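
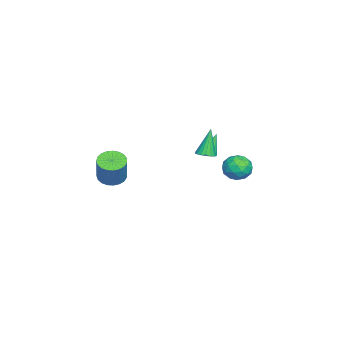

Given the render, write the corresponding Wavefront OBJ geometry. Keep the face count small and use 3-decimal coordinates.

v -1.103 2.429 2.392
v -0.609 2.833 2.516
v -1.737 2.631 4.268
v -0.818 3.012 2.426
v -1.083 3.076 2.329
v -1.352 3.011 2.245
v -1.572 2.831 2.19
v -1.699 2.572 2.175
v -1.708 2.284 2.203
v -1.597 2.025 2.269
v -1.388 1.846 2.359
v -1.123 1.782 2.455
v -0.854 1.847 2.539
v -0.634 2.027 2.594
v -0.507 2.287 2.609
v -0.498 2.574 2.581
v -4.548 4.478 0.12
v -3.738 4.638 0.718
v -3.802 3.162 -0.538
v -2.992 3.322 0.06
v -3.874 3.013 0.468
v -4.335 3.827 0.875
v -3.205 3.973 -0.695
v -3.666 4.787 -0.288
v -2.908 4.326 0.215
v -3.321 3.733 0.934
v -4.219 4.067 -0.754
v -4.632 3.474 -0.035
v -4.209 4.674 0.477
v -3.331 3.126 -0.297
v -3.85 2.945 -0.057
v -3.374 3.039 0.295
v -4.56 4.197 0.569
v -4.083 4.291 0.921
v -4.163 3.335 0.774
v -3.457 3.509 -0.741
v -2.98 3.603 -0.389
v -4.166 4.761 -0.115
v -3.69 4.855 0.237
v -3.377 4.465 -0.594
v -3.244 4.585 0.533
v -2.806 3.811 0.146
v -2.931 4.194 -0.298
v -3.202 4.672 -0.059
v -3.487 4.236 0.955
v -3.049 3.462 0.568
v -3.567 3.28 0.808
v -3.838 3.758 1.047
v -2.999 4.052 0.659
v -4.491 4.338 -0.388
v -4.053 3.564 -0.775
v -3.702 4.042 -0.867
v -3.973 4.52 -0.628
v -4.734 3.989 0.034
v -4.296 3.215 -0.353
v -4.338 3.128 0.239
v -4.609 3.606 0.478
v -4.541 3.748 -0.479
v 3.562 -2.152 2.465
v 4.35 -2.227 2.081
v 5.186 -2.004 3.75
v 4.398 -1.928 4.135
v 4.291 -1.866 2.063
v 5.126 -1.643 3.732
v 4.105 -1.555 2.114
v 4.941 -1.332 3.783
v 3.826 -1.347 2.226
v 4.661 -1.124 3.895
v 3.501 -1.278 2.379
v 4.336 -1.055 4.049
v 3.186 -1.36 2.548
v 4.022 -1.137 4.217
v 2.937 -1.579 2.702
v 3.773 -1.356 4.371
v 2.796 -1.897 2.815
v 3.631 -1.674 4.484
v 2.787 -2.259 2.868
v 3.623 -2.036 4.537
v 2.912 -2.603 2.851
v 3.748 -2.379 4.52
v 3.15 -2.868 2.767
v 3.985 -2.645 4.437
v 3.459 -3.009 2.632
v 4.294 -2.786 4.301
v 3.786 -3.003 2.467
v 4.621 -2.78 4.137
v 4.074 -2.849 2.302
v 4.909 -2.626 3.972
v 4.274 -2.574 2.166
v 5.109 -2.351 3.835
v -2.718 2.297 1.677
v -2.339 2.007 1.95
v -3.422 2.663 3.043
v -2.24 2.231 1.941
v -2.236 2.468 1.879
v -2.328 2.671 1.778
v -2.496 2.8 1.656
v -2.709 2.829 1.539
v -2.924 2.753 1.449
v -3.097 2.586 1.404
v -3.196 2.362 1.413
v -3.2 2.126 1.475
v -3.108 1.923 1.576
v -2.94 1.794 1.698
v -2.727 1.764 1.815
v -2.512 1.841 1.905
f 2 1 4
f 2 4 3
f 4 1 5
f 4 5 3
f 5 1 6
f 5 6 3
f 6 1 7
f 6 7 3
f 7 1 8
f 7 8 3
f 8 1 9
f 8 9 3
f 9 1 10
f 9 10 3
f 10 1 11
f 10 11 3
f 11 1 12
f 11 12 3
f 12 1 13
f 12 13 3
f 13 1 14
f 13 14 3
f 14 1 15
f 14 15 3
f 15 1 16
f 15 16 3
f 16 1 2
f 16 2 3
f 17 54 33
f 54 28 57
f 33 57 22
f 54 57 33
f 17 33 29
f 33 22 34
f 29 34 18
f 33 34 29
f 17 29 38
f 29 18 39
f 38 39 24
f 29 39 38
f 17 38 50
f 38 24 53
f 50 53 27
f 38 53 50
f 17 50 54
f 50 27 58
f 54 58 28
f 50 58 54
f 18 34 45
f 34 22 48
f 45 48 26
f 34 48 45
f 22 57 35
f 57 28 56
f 35 56 21
f 57 56 35
f 28 58 55
f 58 27 51
f 55 51 19
f 58 51 55
f 27 53 52
f 53 24 40
f 52 40 23
f 53 40 52
f 24 39 44
f 39 18 41
f 44 41 25
f 39 41 44
f 20 46 32
f 46 26 47
f 32 47 21
f 46 47 32
f 20 32 30
f 32 21 31
f 30 31 19
f 32 31 30
f 20 30 37
f 30 19 36
f 37 36 23
f 30 36 37
f 20 37 42
f 37 23 43
f 42 43 25
f 37 43 42
f 20 42 46
f 42 25 49
f 46 49 26
f 42 49 46
f 21 47 35
f 47 26 48
f 35 48 22
f 47 48 35
f 19 31 55
f 31 21 56
f 55 56 28
f 31 56 55
f 23 36 52
f 36 19 51
f 52 51 27
f 36 51 52
f 25 43 44
f 43 23 40
f 44 40 24
f 43 40 44
f 26 49 45
f 49 25 41
f 45 41 18
f 49 41 45
f 60 59 63
f 60 63 61
f 61 63 64
f 61 64 62
f 63 59 65
f 63 65 64
f 64 65 66
f 64 66 62
f 65 59 67
f 65 67 66
f 66 67 68
f 66 68 62
f 67 59 69
f 67 69 68
f 68 69 70
f 68 70 62
f 69 59 71
f 69 71 70
f 70 71 72
f 70 72 62
f 71 59 73
f 71 73 72
f 72 73 74
f 72 74 62
f 73 59 75
f 73 75 74
f 74 75 76
f 74 76 62
f 75 59 77
f 75 77 76
f 76 77 78
f 76 78 62
f 77 59 79
f 77 79 78
f 78 79 80
f 78 80 62
f 79 59 81
f 79 81 80
f 80 81 82
f 80 82 62
f 81 59 83
f 81 83 82
f 82 83 84
f 82 84 62
f 83 59 85
f 83 85 84
f 84 85 86
f 84 86 62
f 85 59 87
f 85 87 86
f 86 87 88
f 86 88 62
f 87 59 89
f 87 89 88
f 88 89 90
f 88 90 62
f 89 59 60
f 89 60 90
f 90 60 61
f 90 61 62
f 92 91 94
f 92 94 93
f 94 91 95
f 94 95 93
f 95 91 96
f 95 96 93
f 96 91 97
f 96 97 93
f 97 91 98
f 97 98 93
f 98 91 99
f 98 99 93
f 99 91 100
f 99 100 93
f 100 91 101
f 100 101 93
f 101 91 102
f 101 102 93
f 102 91 103
f 102 103 93
f 103 91 104
f 103 104 93
f 104 91 105
f 104 105 93
f 105 91 106
f 105 106 93
f 106 91 92
f 106 92 93



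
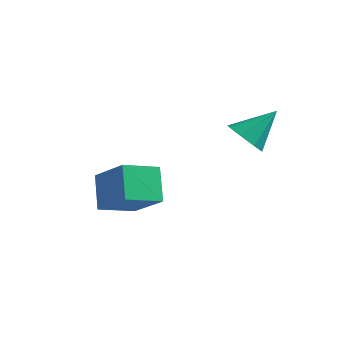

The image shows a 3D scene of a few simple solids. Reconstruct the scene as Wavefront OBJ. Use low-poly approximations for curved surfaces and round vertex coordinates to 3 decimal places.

v -2.327 -3.482 -1.357
v -1.38 -3.849 -0.498
v -1.699 -2.708 -1.718
v -0.753 -3.075 -0.859
v -1.927 -4.145 -2.081
v -0.981 -4.512 -1.222
v -1.3 -3.371 -2.442
v -0.353 -3.738 -1.583
v 1.201 -2.425 0.315
v 1.615 -2.825 0.387
v 1.739 -1.735 1.045
v 1.706 -2.544 0.055
v 1.501 -2.194 -0.125
v 1.12 -1.979 -0.047
v 0.787 -2.026 0.243
v 0.696 -2.306 0.575
v 0.901 -2.657 0.754
v 1.282 -2.871 0.677
f 2 4 1
f 5 2 1
f 1 4 3
f 3 5 1
f 2 8 4
f 6 2 5
f 6 8 2
f 4 8 3
f 7 5 3
f 3 8 7
f 7 6 5
f 8 6 7
f 10 9 12
f 10 12 11
f 12 9 13
f 12 13 11
f 13 9 14
f 13 14 11
f 14 9 15
f 14 15 11
f 15 9 16
f 15 16 11
f 16 9 17
f 16 17 11
f 17 9 18
f 17 18 11
f 18 9 10
f 18 10 11



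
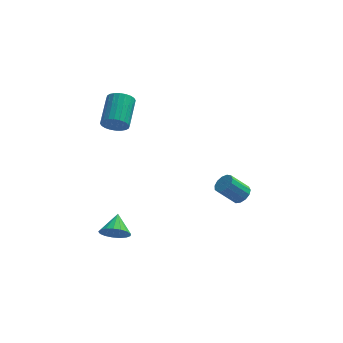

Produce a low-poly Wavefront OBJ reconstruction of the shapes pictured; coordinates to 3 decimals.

v -2.313 -3.304 -3.475
v -1.71 -3.039 -4.027
v -2.187 -2.196 -2.805
v -2.061 -2.9 -4.191
v -2.47 -2.853 -4.19
v -2.843 -2.91 -4.026
v -3.095 -3.057 -3.735
v -3.167 -3.26 -3.384
v -3.044 -3.474 -3.055
v -2.754 -3.648 -2.821
v -2.362 -3.744 -2.737
v -1.959 -3.738 -2.822
v -1.638 -3.633 -3.057
v -1.471 -3.453 -3.387
v -1.497 -3.238 -3.737
v 4.353 1.287 -3.918
v 4.774 0.893 -3.596
v 3.787 0.719 -2.52
v 3.367 1.113 -2.842
v 4.842 1.239 -3.477
v 3.856 1.064 -2.402
v 4.756 1.6 -3.498
v 3.769 1.425 -2.422
v 4.541 1.862 -3.652
v 3.555 1.687 -2.577
v 4.267 1.941 -3.891
v 3.281 1.767 -2.815
v 4.02 1.813 -4.138
v 3.034 1.638 -3.062
v 3.879 1.518 -4.315
v 2.893 1.343 -3.239
v 3.889 1.15 -4.366
v 2.902 0.975 -3.29
v 4.046 0.825 -4.275
v 3.059 0.651 -3.199
v 4.3 0.647 -4.07
v 3.314 0.473 -2.994
v 4.572 0.673 -3.817
v 3.585 0.498 -2.741
v -2.37 -0.28 2.883
v -2.095 -0.641 3.518
v -1.835 1.059 4.371
v -2.11 1.42 3.737
v -1.84 -0.599 3.357
v -1.579 1.101 4.211
v -1.665 -0.509 3.125
v -1.405 1.191 3.978
v -1.598 -0.385 2.856
v -1.337 1.315 3.709
v -1.648 -0.244 2.591
v -1.388 1.456 3.444
v -1.808 -0.108 2.37
v -1.548 1.592 3.224
v -2.054 0.001 2.228
v -1.794 1.701 3.081
v -2.348 0.067 2.185
v -2.088 1.767 3.039
v -2.645 0.081 2.249
v -2.385 1.781 3.102
v -2.901 0.039 2.409
v -2.64 1.739 3.263
v -3.075 -0.051 2.642
v -2.815 1.649 3.495
v -3.143 -0.175 2.911
v -2.882 1.525 3.764
v -3.092 -0.316 3.176
v -2.832 1.384 4.029
v -2.932 -0.452 3.396
v -2.672 1.248 4.25
v -2.686 -0.561 3.539
v -2.426 1.139 4.392
v -2.392 -0.627 3.581
v -2.132 1.073 4.435
f 2 1 4
f 2 4 3
f 4 1 5
f 4 5 3
f 5 1 6
f 5 6 3
f 6 1 7
f 6 7 3
f 7 1 8
f 7 8 3
f 8 1 9
f 8 9 3
f 9 1 10
f 9 10 3
f 10 1 11
f 10 11 3
f 11 1 12
f 11 12 3
f 12 1 13
f 12 13 3
f 13 1 14
f 13 14 3
f 14 1 15
f 14 15 3
f 15 1 2
f 15 2 3
f 17 16 20
f 17 20 18
f 18 20 21
f 18 21 19
f 20 16 22
f 20 22 21
f 21 22 23
f 21 23 19
f 22 16 24
f 22 24 23
f 23 24 25
f 23 25 19
f 24 16 26
f 24 26 25
f 25 26 27
f 25 27 19
f 26 16 28
f 26 28 27
f 27 28 29
f 27 29 19
f 28 16 30
f 28 30 29
f 29 30 31
f 29 31 19
f 30 16 32
f 30 32 31
f 31 32 33
f 31 33 19
f 32 16 34
f 32 34 33
f 33 34 35
f 33 35 19
f 34 16 36
f 34 36 35
f 35 36 37
f 35 37 19
f 36 16 38
f 36 38 37
f 37 38 39
f 37 39 19
f 38 16 17
f 38 17 39
f 39 17 18
f 39 18 19
f 41 40 44
f 41 44 42
f 42 44 45
f 42 45 43
f 44 40 46
f 44 46 45
f 45 46 47
f 45 47 43
f 46 40 48
f 46 48 47
f 47 48 49
f 47 49 43
f 48 40 50
f 48 50 49
f 49 50 51
f 49 51 43
f 50 40 52
f 50 52 51
f 51 52 53
f 51 53 43
f 52 40 54
f 52 54 53
f 53 54 55
f 53 55 43
f 54 40 56
f 54 56 55
f 55 56 57
f 55 57 43
f 56 40 58
f 56 58 57
f 57 58 59
f 57 59 43
f 58 40 60
f 58 60 59
f 59 60 61
f 59 61 43
f 60 40 62
f 60 62 61
f 61 62 63
f 61 63 43
f 62 40 64
f 62 64 63
f 63 64 65
f 63 65 43
f 64 40 66
f 64 66 65
f 65 66 67
f 65 67 43
f 66 40 68
f 66 68 67
f 67 68 69
f 67 69 43
f 68 40 70
f 68 70 69
f 69 70 71
f 69 71 43
f 70 40 72
f 70 72 71
f 71 72 73
f 71 73 43
f 72 40 41
f 72 41 73
f 73 41 42
f 73 42 43



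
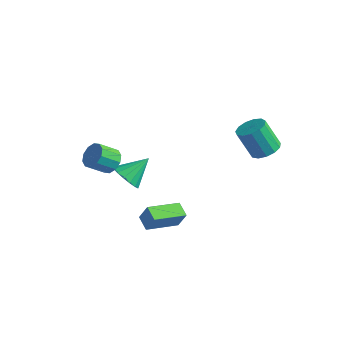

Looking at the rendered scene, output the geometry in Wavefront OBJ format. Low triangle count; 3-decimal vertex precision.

v 2.367 3.354 -0.923
v 2.963 2.656 -0.774
v 2.129 2.308 0.932
v 1.533 3.006 0.783
v 3.187 3.086 -0.576
v 2.353 2.738 1.129
v 3.151 3.602 -0.489
v 2.317 3.254 1.217
v 2.866 4.039 -0.539
v 2.032 3.69 1.166
v 2.422 4.258 -0.711
v 1.588 3.91 0.994
v 1.961 4.19 -0.95
v 1.127 3.842 0.755
v 1.629 3.857 -1.181
v 0.795 3.509 0.524
v 1.531 3.364 -1.33
v 0.697 3.016 0.376
v 1.698 2.868 -1.349
v 0.864 2.52 0.356
v 2.078 2.526 -1.233
v 1.244 2.178 0.472
v 2.55 2.447 -1.018
v 1.716 2.099 0.687
v -2.966 -3.47 -0.458
v -2.225 -3.567 -0.097
v -2.752 -4.488 0.738
v -3.494 -4.39 0.378
v -2.476 -3.197 0.153
v -3.003 -4.117 0.989
v -2.914 -2.93 0.171
v -3.441 -3.851 1.006
v -3.372 -2.87 -0.052
v -3.899 -3.79 0.783
v -3.675 -3.039 -0.429
v -4.202 -3.959 0.406
v -3.708 -3.372 -0.818
v -4.235 -4.293 0.017
v -3.457 -3.743 -1.069
v -3.984 -4.663 -0.233
v -3.019 -4.009 -1.086
v -3.546 -4.93 -0.251
v -2.561 -4.07 -0.863
v -3.088 -4.99 -0.028
v -2.258 -3.901 -0.486
v -2.785 -4.821 0.349
v -4.149 -1.014 -4.077
v -3.166 -1.347 -4.139
v -3.611 0.374 -2.963
v -3.207 -1.026 -4.517
v -3.464 -0.703 -4.795
v -3.879 -0.452 -4.909
v -4.355 -0.329 -4.832
v -4.784 -0.363 -4.582
v -5.068 -0.546 -4.216
v -5.141 -0.837 -3.819
v -4.987 -1.168 -3.481
v -4.642 -1.464 -3.279
v -4.183 -1.657 -3.26
v -3.717 -1.703 -3.429
v -3.35 -1.591 -3.746
v -0.242 -4.325 -3.165
v 0.25 -4.217 -2.109
v 0.43 -2.455 -3.669
v 0.922 -2.347 -2.613
v 0.578 -4.713 -3.507
v 1.07 -4.605 -2.451
v 1.25 -2.843 -4.011
v 1.742 -2.735 -2.955
f 2 1 5
f 2 5 3
f 3 5 6
f 3 6 4
f 5 1 7
f 5 7 6
f 6 7 8
f 6 8 4
f 7 1 9
f 7 9 8
f 8 9 10
f 8 10 4
f 9 1 11
f 9 11 10
f 10 11 12
f 10 12 4
f 11 1 13
f 11 13 12
f 12 13 14
f 12 14 4
f 13 1 15
f 13 15 14
f 14 15 16
f 14 16 4
f 15 1 17
f 15 17 16
f 16 17 18
f 16 18 4
f 17 1 19
f 17 19 18
f 18 19 20
f 18 20 4
f 19 1 21
f 19 21 20
f 20 21 22
f 20 22 4
f 21 1 23
f 21 23 22
f 22 23 24
f 22 24 4
f 23 1 2
f 23 2 24
f 24 2 3
f 24 3 4
f 26 25 29
f 26 29 27
f 27 29 30
f 27 30 28
f 29 25 31
f 29 31 30
f 30 31 32
f 30 32 28
f 31 25 33
f 31 33 32
f 32 33 34
f 32 34 28
f 33 25 35
f 33 35 34
f 34 35 36
f 34 36 28
f 35 25 37
f 35 37 36
f 36 37 38
f 36 38 28
f 37 25 39
f 37 39 38
f 38 39 40
f 38 40 28
f 39 25 41
f 39 41 40
f 40 41 42
f 40 42 28
f 41 25 43
f 41 43 42
f 42 43 44
f 42 44 28
f 43 25 45
f 43 45 44
f 44 45 46
f 44 46 28
f 45 25 26
f 45 26 46
f 46 26 27
f 46 27 28
f 48 47 50
f 48 50 49
f 50 47 51
f 50 51 49
f 51 47 52
f 51 52 49
f 52 47 53
f 52 53 49
f 53 47 54
f 53 54 49
f 54 47 55
f 54 55 49
f 55 47 56
f 55 56 49
f 56 47 57
f 56 57 49
f 57 47 58
f 57 58 49
f 58 47 59
f 58 59 49
f 59 47 60
f 59 60 49
f 60 47 61
f 60 61 49
f 61 47 48
f 61 48 49
f 63 65 62
f 66 63 62
f 62 65 64
f 64 66 62
f 63 69 65
f 67 63 66
f 67 69 63
f 65 69 64
f 68 66 64
f 64 69 68
f 68 67 66
f 69 67 68



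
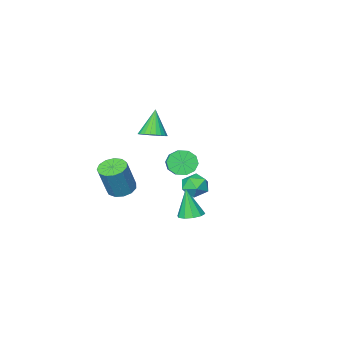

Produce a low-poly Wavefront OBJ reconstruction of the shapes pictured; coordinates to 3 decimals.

v 0.774 -1.977 2.954
v 1.282 -1.462 3.361
v 0.166 -2.603 4.506
v 1.017 -1.279 3.331
v 0.715 -1.202 3.244
v 0.421 -1.243 3.112
v 0.182 -1.395 2.957
v 0.032 -1.637 2.801
v -0.004 -1.93 2.669
v 0.078 -2.23 2.58
v 0.265 -2.492 2.547
v 0.531 -2.676 2.577
v 0.833 -2.753 2.665
v 1.126 -2.712 2.796
v 1.366 -2.559 2.951
v 1.515 -2.318 3.107
v 1.552 -2.024 3.24
v 1.47 -1.724 3.329
v 1.811 -3.577 -1.637
v 2.498 -4.072 -1.838
v 3.215 -3.878 0.136
v 2.529 -3.383 0.337
v 2.629 -3.609 -1.932
v 3.347 -3.415 0.043
v 2.501 -3.136 -1.931
v 3.219 -2.942 0.043
v 2.154 -2.803 -1.838
v 2.872 -2.609 0.137
v 1.698 -2.715 -1.681
v 2.416 -2.522 0.294
v 1.278 -2.901 -1.51
v 1.996 -2.708 0.465
v 1.027 -3.302 -1.379
v 1.745 -3.108 0.595
v 1.025 -3.79 -1.331
v 1.743 -3.596 0.644
v 1.273 -4.21 -1.38
v 1.991 -4.016 0.595
v 1.691 -4.429 -1.51
v 2.409 -4.235 0.464
v 2.148 -4.378 -1.681
v 2.866 -4.184 0.294
v -1.148 -0.774 -2.03
v -0.651 -1.203 -1.408
v -2.369 -1.177 -1.332
v -1.872 -1.606 -0.71
v -1.86 -0.703 -0.754
v -1.106 -0.454 -1.185
v -1.914 -1.926 -1.555
v -1.16 -1.677 -1.986
v -1.125 -1.915 -1.115
v -1.091 -1.159 -0.62
v -1.929 -1.221 -2.12
v -1.895 -0.465 -1.625
v 2.101 2.736 3.267
v 2.807 2.536 2.901
v 3.626 3.885 3.746
v 2.919 4.084 4.113
v 2.565 2.869 2.605
v 3.384 4.218 3.45
v 2.146 3.15 2.562
v 2.965 4.499 3.407
v 1.709 3.273 2.788
v 2.528 4.622 3.633
v 1.422 3.191 3.197
v 2.241 4.54 4.042
v 1.394 2.935 3.634
v 2.213 4.284 4.479
v 1.636 2.602 3.93
v 2.455 3.951 4.775
v 2.055 2.321 3.973
v 2.874 3.67 4.818
v 2.492 2.198 3.747
v 3.311 3.547 4.592
v 2.779 2.28 3.338
v 3.598 3.629 4.183
v 0.404 1.237 -1.949
v 1.082 1.589 -1.853
v 0.416 0.723 -0.151
v 0.739 1.905 -1.76
v 0.267 1.966 -1.739
v -0.152 1.748 -1.799
v -0.359 1.336 -1.915
v -0.274 0.886 -2.045
v 0.069 0.57 -2.138
v 0.541 0.509 -2.158
v 0.96 0.726 -2.099
v 1.167 1.139 -1.982
f 2 1 4
f 2 4 3
f 4 1 5
f 4 5 3
f 5 1 6
f 5 6 3
f 6 1 7
f 6 7 3
f 7 1 8
f 7 8 3
f 8 1 9
f 8 9 3
f 9 1 10
f 9 10 3
f 10 1 11
f 10 11 3
f 11 1 12
f 11 12 3
f 12 1 13
f 12 13 3
f 13 1 14
f 13 14 3
f 14 1 15
f 14 15 3
f 15 1 16
f 15 16 3
f 16 1 17
f 16 17 3
f 17 1 18
f 17 18 3
f 18 1 2
f 18 2 3
f 20 19 23
f 20 23 21
f 21 23 24
f 21 24 22
f 23 19 25
f 23 25 24
f 24 25 26
f 24 26 22
f 25 19 27
f 25 27 26
f 26 27 28
f 26 28 22
f 27 19 29
f 27 29 28
f 28 29 30
f 28 30 22
f 29 19 31
f 29 31 30
f 30 31 32
f 30 32 22
f 31 19 33
f 31 33 32
f 32 33 34
f 32 34 22
f 33 19 35
f 33 35 34
f 34 35 36
f 34 36 22
f 35 19 37
f 35 37 36
f 36 37 38
f 36 38 22
f 37 19 39
f 37 39 38
f 38 39 40
f 38 40 22
f 39 19 41
f 39 41 40
f 40 41 42
f 40 42 22
f 41 19 20
f 41 20 42
f 42 20 21
f 42 21 22
f 43 54 48
f 43 48 44
f 43 44 50
f 43 50 53
f 43 53 54
f 44 48 52
f 48 54 47
f 54 53 45
f 53 50 49
f 50 44 51
f 46 52 47
f 46 47 45
f 46 45 49
f 46 49 51
f 46 51 52
f 47 52 48
f 45 47 54
f 49 45 53
f 51 49 50
f 52 51 44
f 56 55 59
f 56 59 57
f 57 59 60
f 57 60 58
f 59 55 61
f 59 61 60
f 60 61 62
f 60 62 58
f 61 55 63
f 61 63 62
f 62 63 64
f 62 64 58
f 63 55 65
f 63 65 64
f 64 65 66
f 64 66 58
f 65 55 67
f 65 67 66
f 66 67 68
f 66 68 58
f 67 55 69
f 67 69 68
f 68 69 70
f 68 70 58
f 69 55 71
f 69 71 70
f 70 71 72
f 70 72 58
f 71 55 73
f 71 73 72
f 72 73 74
f 72 74 58
f 73 55 75
f 73 75 74
f 74 75 76
f 74 76 58
f 75 55 56
f 75 56 76
f 76 56 57
f 76 57 58
f 78 77 80
f 78 80 79
f 80 77 81
f 80 81 79
f 81 77 82
f 81 82 79
f 82 77 83
f 82 83 79
f 83 77 84
f 83 84 79
f 84 77 85
f 84 85 79
f 85 77 86
f 85 86 79
f 86 77 87
f 86 87 79
f 87 77 88
f 87 88 79
f 88 77 78
f 88 78 79



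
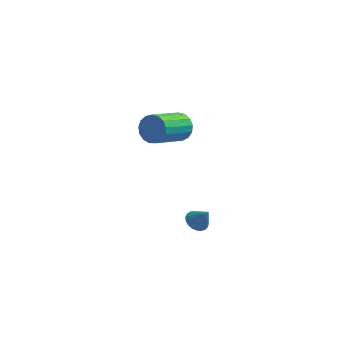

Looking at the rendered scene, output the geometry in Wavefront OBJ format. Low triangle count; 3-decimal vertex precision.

v 3.477 1.04 -3.872
v 3.965 0.755 -4.232
v 4.103 0.82 -2.848
v 4.046 1.022 -4.224
v 4.029 1.291 -4.156
v 3.917 1.517 -4.038
v 3.728 1.661 -3.892
v 3.496 1.697 -3.742
v 3.261 1.62 -3.615
v 3.063 1.442 -3.532
v 2.936 1.195 -3.508
v 2.903 0.921 -3.547
v 2.97 0.668 -3.642
v 3.124 0.479 -3.776
v 3.339 0.387 -3.928
v 3.578 0.408 -4.069
v 3.799 0.538 -4.177
v 2.294 2.189 2.43
v 2.849 2.237 3.086
v 1.861 0.559 4.045
v 1.306 0.511 3.39
v 2.54 2.484 3.2
v 1.553 0.806 4.159
v 2.175 2.663 3.138
v 1.188 0.986 4.097
v 1.837 2.734 2.914
v 0.85 1.056 3.873
v 1.603 2.68 2.579
v 0.616 1.002 3.538
v 1.528 2.513 2.21
v 0.541 0.836 3.169
v 1.628 2.272 1.892
v 0.641 0.595 2.851
v 1.881 2.012 1.697
v 0.894 0.335 2.656
v 2.228 1.793 1.67
v 1.241 0.115 2.629
v 2.59 1.664 1.817
v 1.603 -0.014 2.776
v 2.884 1.655 2.105
v 1.897 -0.022 3.064
v 3.043 1.769 2.467
v 2.056 0.091 3.426
v 3.03 1.979 2.821
v 2.043 0.301 3.78
f 2 1 4
f 2 4 3
f 4 1 5
f 4 5 3
f 5 1 6
f 5 6 3
f 6 1 7
f 6 7 3
f 7 1 8
f 7 8 3
f 8 1 9
f 8 9 3
f 9 1 10
f 9 10 3
f 10 1 11
f 10 11 3
f 11 1 12
f 11 12 3
f 12 1 13
f 12 13 3
f 13 1 14
f 13 14 3
f 14 1 15
f 14 15 3
f 15 1 16
f 15 16 3
f 16 1 17
f 16 17 3
f 17 1 2
f 17 2 3
f 19 18 22
f 19 22 20
f 20 22 23
f 20 23 21
f 22 18 24
f 22 24 23
f 23 24 25
f 23 25 21
f 24 18 26
f 24 26 25
f 25 26 27
f 25 27 21
f 26 18 28
f 26 28 27
f 27 28 29
f 27 29 21
f 28 18 30
f 28 30 29
f 29 30 31
f 29 31 21
f 30 18 32
f 30 32 31
f 31 32 33
f 31 33 21
f 32 18 34
f 32 34 33
f 33 34 35
f 33 35 21
f 34 18 36
f 34 36 35
f 35 36 37
f 35 37 21
f 36 18 38
f 36 38 37
f 37 38 39
f 37 39 21
f 38 18 40
f 38 40 39
f 39 40 41
f 39 41 21
f 40 18 42
f 40 42 41
f 41 42 43
f 41 43 21
f 42 18 44
f 42 44 43
f 43 44 45
f 43 45 21
f 44 18 19
f 44 19 45
f 45 19 20
f 45 20 21



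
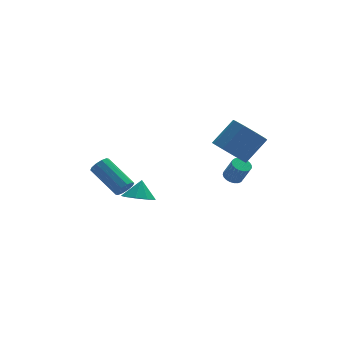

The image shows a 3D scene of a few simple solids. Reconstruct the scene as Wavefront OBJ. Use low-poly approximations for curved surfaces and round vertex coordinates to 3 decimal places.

v -0.68 3.119 -2.862
v -0.024 2.579 -2.828
v -0.38 3.541 -1.938
v 0.134 3.066 -3.102
v -0.088 3.578 -3.264
v -0.587 3.875 -3.238
v -1.13 3.818 -3.037
v -1.461 3.434 -2.754
v -1.427 2.902 -2.521
v -1.043 2.471 -2.449
v -0.489 2.344 -2.57
v 2.72 0.102 1.262
v 3.402 -0.316 0.696
v 4.542 -0.02 1.851
v 3.86 0.398 2.418
v 3.365 0.34 0.564
v 4.506 0.636 1.719
v 3.026 0.885 0.759
v 4.167 1.181 1.914
v 2.544 1.063 1.189
v 3.685 1.359 2.345
v 2.144 0.792 1.654
v 3.285 1.088 2.809
v 2.014 0.198 1.935
v 3.154 0.494 3.09
v 2.213 -0.441 1.902
v 3.354 -0.145 3.057
v 2.65 -0.826 1.569
v 3.79 -0.53 2.724
v 3.119 -0.777 1.093
v 4.26 -0.481 2.248
v -2.006 1.02 -0.755
v -1.697 0.897 -0.329
v -2.466 2.338 0.641
v -2.774 2.46 0.215
v -1.529 1.114 -0.519
v -2.298 2.555 0.452
v -1.544 1.295 -0.799
v -2.312 2.736 0.172
v -1.734 1.371 -1.062
v -2.503 2.812 -0.092
v -2.028 1.313 -1.208
v -2.797 2.754 -0.238
v -2.314 1.142 -1.181
v -3.083 2.583 -0.211
v -2.482 0.925 -0.992
v -3.251 2.366 -0.021
v -2.468 0.744 -0.712
v -3.236 2.185 0.259
v -2.277 0.668 -0.448
v -3.046 2.109 0.522
v -1.983 0.726 -0.302
v -2.752 2.167 0.668
v 3.447 1.453 -1.246
v 3.818 1.801 -1.211
v 4.105 1.395 -0.219
v 3.733 1.047 -0.254
v 3.654 1.902 -1.122
v 3.941 1.496 -0.13
v 3.454 1.926 -1.055
v 3.741 1.519 -0.062
v 3.253 1.868 -1.02
v 3.54 1.461 -0.028
v 3.086 1.738 -1.025
v 3.373 1.331 -0.033
v 2.98 1.559 -1.068
v 3.267 1.152 -0.076
v 2.956 1.361 -1.142
v 3.243 0.955 -0.15
v 3.016 1.18 -1.234
v 3.303 0.774 -0.241
v 3.151 1.046 -1.327
v 3.438 0.639 -0.335
v 3.337 0.982 -1.407
v 3.624 0.576 -0.415
v 3.541 1 -1.459
v 3.828 0.593 -0.467
v 3.73 1.096 -1.474
v 4.017 0.689 -0.482
v 3.869 1.254 -1.45
v 4.156 0.847 -0.458
v 3.936 1.446 -1.39
v 4.223 1.04 -0.398
v 3.917 1.64 -1.306
v 4.204 1.233 -0.314
f 2 1 4
f 2 4 3
f 4 1 5
f 4 5 3
f 5 1 6
f 5 6 3
f 6 1 7
f 6 7 3
f 7 1 8
f 7 8 3
f 8 1 9
f 8 9 3
f 9 1 10
f 9 10 3
f 10 1 11
f 10 11 3
f 11 1 2
f 11 2 3
f 13 12 16
f 13 16 14
f 14 16 17
f 14 17 15
f 16 12 18
f 16 18 17
f 17 18 19
f 17 19 15
f 18 12 20
f 18 20 19
f 19 20 21
f 19 21 15
f 20 12 22
f 20 22 21
f 21 22 23
f 21 23 15
f 22 12 24
f 22 24 23
f 23 24 25
f 23 25 15
f 24 12 26
f 24 26 25
f 25 26 27
f 25 27 15
f 26 12 28
f 26 28 27
f 27 28 29
f 27 29 15
f 28 12 30
f 28 30 29
f 29 30 31
f 29 31 15
f 30 12 13
f 30 13 31
f 31 13 14
f 31 14 15
f 33 32 36
f 33 36 34
f 34 36 37
f 34 37 35
f 36 32 38
f 36 38 37
f 37 38 39
f 37 39 35
f 38 32 40
f 38 40 39
f 39 40 41
f 39 41 35
f 40 32 42
f 40 42 41
f 41 42 43
f 41 43 35
f 42 32 44
f 42 44 43
f 43 44 45
f 43 45 35
f 44 32 46
f 44 46 45
f 45 46 47
f 45 47 35
f 46 32 48
f 46 48 47
f 47 48 49
f 47 49 35
f 48 32 50
f 48 50 49
f 49 50 51
f 49 51 35
f 50 32 52
f 50 52 51
f 51 52 53
f 51 53 35
f 52 32 33
f 52 33 53
f 53 33 34
f 53 34 35
f 55 54 58
f 55 58 56
f 56 58 59
f 56 59 57
f 58 54 60
f 58 60 59
f 59 60 61
f 59 61 57
f 60 54 62
f 60 62 61
f 61 62 63
f 61 63 57
f 62 54 64
f 62 64 63
f 63 64 65
f 63 65 57
f 64 54 66
f 64 66 65
f 65 66 67
f 65 67 57
f 66 54 68
f 66 68 67
f 67 68 69
f 67 69 57
f 68 54 70
f 68 70 69
f 69 70 71
f 69 71 57
f 70 54 72
f 70 72 71
f 71 72 73
f 71 73 57
f 72 54 74
f 72 74 73
f 73 74 75
f 73 75 57
f 74 54 76
f 74 76 75
f 75 76 77
f 75 77 57
f 76 54 78
f 76 78 77
f 77 78 79
f 77 79 57
f 78 54 80
f 78 80 79
f 79 80 81
f 79 81 57
f 80 54 82
f 80 82 81
f 81 82 83
f 81 83 57
f 82 54 84
f 82 84 83
f 83 84 85
f 83 85 57
f 84 54 55
f 84 55 85
f 85 55 56
f 85 56 57



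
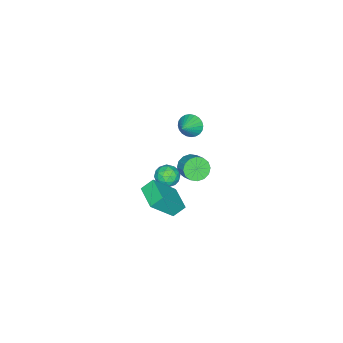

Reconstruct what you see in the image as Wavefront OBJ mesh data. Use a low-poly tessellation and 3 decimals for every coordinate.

v 2.726 2.648 -0.357
v 2.191 3.118 0.272
v 3.67 3.908 -0.496
v 3.134 4.378 0.133
v 3.926 1.922 1.207
v 3.39 2.392 1.836
v 4.869 3.182 1.068
v 4.334 3.652 1.697
v -4.38 -0.102 -0.97
v -3.951 -0.132 -1.668
v -3.2 0.042 -0.25
v -4.005 0.182 -1.642
v -4.116 0.453 -1.513
v -4.268 0.64 -1.302
v -4.436 0.713 -1.04
v -4.597 0.663 -0.768
v -4.724 0.496 -0.526
v -4.798 0.238 -0.352
v -4.81 -0.072 -0.272
v -4.755 -0.386 -0.299
v -4.644 -0.657 -0.427
v -4.492 -0.843 -0.638
v -4.324 -0.917 -0.9
v -4.164 -0.866 -1.173
v -4.037 -0.699 -1.414
v -3.962 -0.441 -1.588
v -1.629 1.666 -1.686
v -0.993 1.133 -1.555
v -0.475 1.901 -0.944
v -1.111 2.434 -1.074
v -0.886 1.35 -1.917
v -0.368 2.118 -1.305
v -0.978 1.651 -2.217
v -0.461 2.419 -1.605
v -1.245 1.956 -2.375
v -0.727 2.724 -1.763
v -1.615 2.183 -2.348
v -1.097 2.951 -1.736
v -1.988 2.272 -2.143
v -1.47 3.04 -1.532
v -2.265 2.199 -1.816
v -1.747 2.967 -1.205
v -2.372 1.982 -1.455
v -1.854 2.75 -0.843
v -2.279 1.681 -1.155
v -1.762 2.449 -0.543
v -2.013 1.376 -0.997
v -1.495 2.144 -0.385
v -1.643 1.149 -1.024
v -1.125 1.917 -0.412
v -1.27 1.06 -1.228
v -0.752 1.828 -0.617
v 1.394 2.645 0.59
v 1.914 2.496 0.003
v 0.826 1.504 0.377
v 1.346 1.355 -0.21
v 1.594 1.369 0.549
v 1.945 2.075 0.681
v 0.795 1.925 -0.301
v 1.146 2.631 -0.169
v 1.544 2.051 -0.548
v 2.038 1.707 -0.023
v 0.702 2.293 0.403
v 1.196 1.949 0.928
v 1.704 2.671 0.315
v 1.036 1.329 0.065
v 1.182 1.337 0.511
v 1.488 1.25 0.166
v 1.722 2.423 0.714
v 2.028 2.336 0.369
v 1.84 1.673 0.69
v 0.712 1.664 0.011
v 1.018 1.577 -0.334
v 1.252 2.75 0.214
v 1.558 2.663 -0.131
v 0.9 2.327 -0.31
v 1.792 2.322 -0.354
v 1.458 1.651 -0.479
v 1.134 1.986 -0.532
v 1.341 2.401 -0.455
v 2.083 2.12 -0.045
v 1.749 1.449 -0.17
v 1.895 1.457 0.276
v 2.101 1.872 0.354
v 1.865 1.858 -0.369
v 0.991 2.551 0.55
v 0.657 1.88 0.425
v 0.639 2.128 0.026
v 0.845 2.543 0.104
v 1.282 2.349 0.859
v 0.948 1.678 0.734
v 1.399 1.599 0.835
v 1.606 2.014 0.912
v 0.875 2.142 0.749
f 2 4 1
f 5 2 1
f 1 4 3
f 3 5 1
f 2 8 4
f 6 2 5
f 6 8 2
f 4 8 3
f 7 5 3
f 3 8 7
f 7 6 5
f 8 6 7
f 10 9 12
f 10 12 11
f 12 9 13
f 12 13 11
f 13 9 14
f 13 14 11
f 14 9 15
f 14 15 11
f 15 9 16
f 15 16 11
f 16 9 17
f 16 17 11
f 17 9 18
f 17 18 11
f 18 9 19
f 18 19 11
f 19 9 20
f 19 20 11
f 20 9 21
f 20 21 11
f 21 9 22
f 21 22 11
f 22 9 23
f 22 23 11
f 23 9 24
f 23 24 11
f 24 9 25
f 24 25 11
f 25 9 26
f 25 26 11
f 26 9 10
f 26 10 11
f 28 27 31
f 28 31 29
f 29 31 32
f 29 32 30
f 31 27 33
f 31 33 32
f 32 33 34
f 32 34 30
f 33 27 35
f 33 35 34
f 34 35 36
f 34 36 30
f 35 27 37
f 35 37 36
f 36 37 38
f 36 38 30
f 37 27 39
f 37 39 38
f 38 39 40
f 38 40 30
f 39 27 41
f 39 41 40
f 40 41 42
f 40 42 30
f 41 27 43
f 41 43 42
f 42 43 44
f 42 44 30
f 43 27 45
f 43 45 44
f 44 45 46
f 44 46 30
f 45 27 47
f 45 47 46
f 46 47 48
f 46 48 30
f 47 27 49
f 47 49 48
f 48 49 50
f 48 50 30
f 49 27 51
f 49 51 50
f 50 51 52
f 50 52 30
f 51 27 28
f 51 28 52
f 52 28 29
f 52 29 30
f 53 90 69
f 90 64 93
f 69 93 58
f 90 93 69
f 53 69 65
f 69 58 70
f 65 70 54
f 69 70 65
f 53 65 74
f 65 54 75
f 74 75 60
f 65 75 74
f 53 74 86
f 74 60 89
f 86 89 63
f 74 89 86
f 53 86 90
f 86 63 94
f 90 94 64
f 86 94 90
f 54 70 81
f 70 58 84
f 81 84 62
f 70 84 81
f 58 93 71
f 93 64 92
f 71 92 57
f 93 92 71
f 64 94 91
f 94 63 87
f 91 87 55
f 94 87 91
f 63 89 88
f 89 60 76
f 88 76 59
f 89 76 88
f 60 75 80
f 75 54 77
f 80 77 61
f 75 77 80
f 56 82 68
f 82 62 83
f 68 83 57
f 82 83 68
f 56 68 66
f 68 57 67
f 66 67 55
f 68 67 66
f 56 66 73
f 66 55 72
f 73 72 59
f 66 72 73
f 56 73 78
f 73 59 79
f 78 79 61
f 73 79 78
f 56 78 82
f 78 61 85
f 82 85 62
f 78 85 82
f 57 83 71
f 83 62 84
f 71 84 58
f 83 84 71
f 55 67 91
f 67 57 92
f 91 92 64
f 67 92 91
f 59 72 88
f 72 55 87
f 88 87 63
f 72 87 88
f 61 79 80
f 79 59 76
f 80 76 60
f 79 76 80
f 62 85 81
f 85 61 77
f 81 77 54
f 85 77 81



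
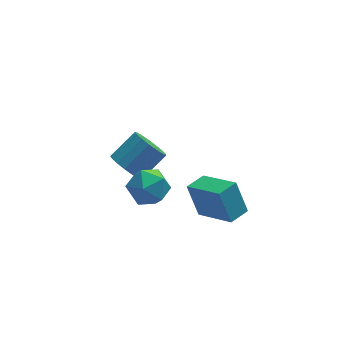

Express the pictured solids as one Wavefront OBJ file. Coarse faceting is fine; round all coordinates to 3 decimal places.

v -0.79 3.393 -2.003
v -0.233 3.516 -2.787
v 1.047 4.131 -1.782
v 0.49 4.007 -0.997
v -0.459 3.92 -2.747
v 0.821 4.534 -1.741
v -0.76 4.203 -2.536
v 0.52 4.817 -1.53
v -1.069 4.3 -2.203
v 0.211 4.915 -1.197
v -1.313 4.189 -1.824
v -0.033 4.804 -0.818
v -1.438 3.896 -1.486
v -0.158 4.511 -0.48
v -1.414 3.488 -1.266
v -0.134 4.103 -0.261
v -1.247 3.058 -1.216
v 0.033 3.672 -0.21
v -0.976 2.704 -1.345
v 0.304 3.319 -0.34
v -0.662 2.508 -1.625
v 0.618 3.123 -0.62
v -0.377 2.515 -1.992
v 0.903 3.13 -0.986
v -0.187 2.723 -2.361
v 1.093 3.338 -1.356
v -0.135 3.084 -2.648
v 1.145 3.699 -1.643
v -1.267 -1.463 1.198
v -0.292 -1.027 1.297
v -0.988 -2.413 2.623
v -0.013 -1.977 2.722
v -0.888 -1.379 2.889
v -1.06 -0.792 2.008
v -0.22 -2.648 1.912
v -0.392 -2.061 1.031
v 0.355 -1.759 1.739
v -0.058 -0.975 2.342
v -1.222 -2.465 1.578
v -1.635 -1.681 2.181
v 3.015 -1.988 -1.224
v 2.593 -1.362 0.355
v 1.875 -0.385 -2.164
v 1.454 0.241 -0.585
v 3.906 -1.361 -1.235
v 3.485 -0.735 0.344
v 2.767 0.242 -2.175
v 2.345 0.868 -0.596
f 2 1 5
f 2 5 3
f 3 5 6
f 3 6 4
f 5 1 7
f 5 7 6
f 6 7 8
f 6 8 4
f 7 1 9
f 7 9 8
f 8 9 10
f 8 10 4
f 9 1 11
f 9 11 10
f 10 11 12
f 10 12 4
f 11 1 13
f 11 13 12
f 12 13 14
f 12 14 4
f 13 1 15
f 13 15 14
f 14 15 16
f 14 16 4
f 15 1 17
f 15 17 16
f 16 17 18
f 16 18 4
f 17 1 19
f 17 19 18
f 18 19 20
f 18 20 4
f 19 1 21
f 19 21 20
f 20 21 22
f 20 22 4
f 21 1 23
f 21 23 22
f 22 23 24
f 22 24 4
f 23 1 25
f 23 25 24
f 24 25 26
f 24 26 4
f 25 1 27
f 25 27 26
f 26 27 28
f 26 28 4
f 27 1 2
f 27 2 28
f 28 2 3
f 28 3 4
f 29 40 34
f 29 34 30
f 29 30 36
f 29 36 39
f 29 39 40
f 30 34 38
f 34 40 33
f 40 39 31
f 39 36 35
f 36 30 37
f 32 38 33
f 32 33 31
f 32 31 35
f 32 35 37
f 32 37 38
f 33 38 34
f 31 33 40
f 35 31 39
f 37 35 36
f 38 37 30
f 42 44 41
f 45 42 41
f 41 44 43
f 43 45 41
f 42 48 44
f 46 42 45
f 46 48 42
f 44 48 43
f 47 45 43
f 43 48 47
f 47 46 45
f 48 46 47



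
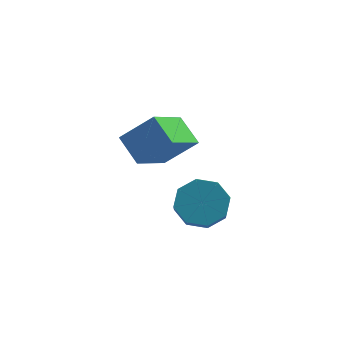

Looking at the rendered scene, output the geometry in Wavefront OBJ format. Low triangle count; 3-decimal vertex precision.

v 2.424 -0.306 -1.618
v 3.26 -0.032 -1.481
v 3.431 -1 -0.586
v 2.596 -1.274 -0.722
v 2.814 0.273 -1.066
v 2.986 -0.695 -0.171
v 2.14 0.239 -0.974
v 2.312 -0.729 -0.079
v 1.633 -0.114 -1.259
v 1.804 -1.082 -0.364
v 1.589 -0.58 -1.754
v 1.76 -1.548 -0.859
v 2.034 -0.885 -2.169
v 2.206 -1.853 -1.274
v 2.708 -0.851 -2.261
v 2.88 -1.819 -1.366
v 3.216 -0.498 -1.976
v 3.387 -1.466 -1.081
v 0.66 2.531 -1.908
v 0.08 0.989 -0.903
v -0.082 3.24 -1.248
v -0.662 1.698 -0.244
v 1.762 2.762 -0.916
v 1.182 1.22 0.088
v 1.02 3.471 -0.257
v 0.44 1.929 0.748
f 2 1 5
f 2 5 3
f 3 5 6
f 3 6 4
f 5 1 7
f 5 7 6
f 6 7 8
f 6 8 4
f 7 1 9
f 7 9 8
f 8 9 10
f 8 10 4
f 9 1 11
f 9 11 10
f 10 11 12
f 10 12 4
f 11 1 13
f 11 13 12
f 12 13 14
f 12 14 4
f 13 1 15
f 13 15 14
f 14 15 16
f 14 16 4
f 15 1 17
f 15 17 16
f 16 17 18
f 16 18 4
f 17 1 2
f 17 2 18
f 18 2 3
f 18 3 4
f 20 22 19
f 23 20 19
f 19 22 21
f 21 23 19
f 20 26 22
f 24 20 23
f 24 26 20
f 22 26 21
f 25 23 21
f 21 26 25
f 25 24 23
f 26 24 25



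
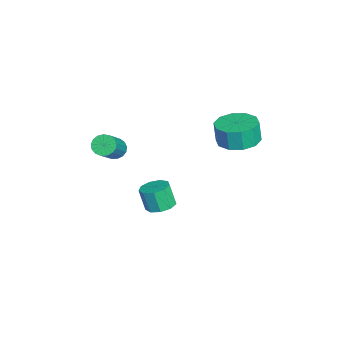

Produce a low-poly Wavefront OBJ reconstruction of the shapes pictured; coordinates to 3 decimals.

v -2.683 -1.63 0.483
v -2.27 -1.48 0.088
v -0.785 -1.9 1.483
v -1.197 -2.05 1.877
v -2.327 -1.238 0.222
v -0.842 -1.658 1.616
v -2.465 -1.086 0.415
v -0.98 -1.505 1.81
v -2.653 -1.058 0.624
v -1.168 -1.478 2.018
v -2.848 -1.161 0.8
v -1.363 -1.581 2.195
v -3.005 -1.372 0.904
v -1.52 -1.792 2.298
v -3.088 -1.642 0.911
v -1.603 -2.062 2.306
v -3.078 -1.909 0.82
v -1.593 -2.329 2.215
v -2.978 -2.112 0.652
v -1.492 -2.532 2.046
v -2.809 -2.205 0.445
v -1.324 -2.625 1.839
v -2.612 -2.166 0.247
v -1.127 -2.586 1.641
v -2.431 -2.004 0.102
v -0.946 -2.424 1.497
v -2.308 -1.757 0.045
v -0.822 -2.177 1.44
v -3.191 0.478 -4.066
v -2.639 0.938 -3.82
v -2.897 0.623 -2.649
v -3.449 0.162 -2.894
v -3.088 1.199 -3.849
v -3.346 0.884 -2.678
v -3.585 1.122 -3.979
v -3.843 0.807 -2.808
v -3.898 0.743 -4.15
v -4.156 0.428 -2.979
v -3.88 0.241 -4.281
v -4.138 -0.074 -3.11
v -3.54 -0.151 -4.312
v -3.798 -0.466 -3.14
v -3.036 -0.249 -4.227
v -3.294 -0.564 -3.056
v -2.605 -0.007 -4.067
v -2.863 -0.322 -2.896
v -2.448 0.462 -3.906
v -2.706 0.147 -2.735
v -1.33 3.986 2.135
v -0.32 4.157 2.245
v -0.42 4.045 3.335
v -1.43 3.874 3.225
v -0.62 4.718 2.275
v -0.719 4.607 3.365
v -1.19 5 2.252
v -1.29 4.888 3.342
v -1.814 4.894 2.184
v -1.914 4.782 3.274
v -2.253 4.441 2.097
v -2.353 4.329 3.187
v -2.34 3.815 2.025
v -2.44 3.703 3.115
v -2.041 3.253 1.995
v -2.14 3.142 3.085
v -1.47 2.972 2.018
v -1.57 2.86 3.108
v -0.846 3.078 2.086
v -0.946 2.966 3.176
v -0.407 3.531 2.173
v -0.507 3.419 3.263
f 2 1 5
f 2 5 3
f 3 5 6
f 3 6 4
f 5 1 7
f 5 7 6
f 6 7 8
f 6 8 4
f 7 1 9
f 7 9 8
f 8 9 10
f 8 10 4
f 9 1 11
f 9 11 10
f 10 11 12
f 10 12 4
f 11 1 13
f 11 13 12
f 12 13 14
f 12 14 4
f 13 1 15
f 13 15 14
f 14 15 16
f 14 16 4
f 15 1 17
f 15 17 16
f 16 17 18
f 16 18 4
f 17 1 19
f 17 19 18
f 18 19 20
f 18 20 4
f 19 1 21
f 19 21 20
f 20 21 22
f 20 22 4
f 21 1 23
f 21 23 22
f 22 23 24
f 22 24 4
f 23 1 25
f 23 25 24
f 24 25 26
f 24 26 4
f 25 1 27
f 25 27 26
f 26 27 28
f 26 28 4
f 27 1 2
f 27 2 28
f 28 2 3
f 28 3 4
f 30 29 33
f 30 33 31
f 31 33 34
f 31 34 32
f 33 29 35
f 33 35 34
f 34 35 36
f 34 36 32
f 35 29 37
f 35 37 36
f 36 37 38
f 36 38 32
f 37 29 39
f 37 39 38
f 38 39 40
f 38 40 32
f 39 29 41
f 39 41 40
f 40 41 42
f 40 42 32
f 41 29 43
f 41 43 42
f 42 43 44
f 42 44 32
f 43 29 45
f 43 45 44
f 44 45 46
f 44 46 32
f 45 29 47
f 45 47 46
f 46 47 48
f 46 48 32
f 47 29 30
f 47 30 48
f 48 30 31
f 48 31 32
f 50 49 53
f 50 53 51
f 51 53 54
f 51 54 52
f 53 49 55
f 53 55 54
f 54 55 56
f 54 56 52
f 55 49 57
f 55 57 56
f 56 57 58
f 56 58 52
f 57 49 59
f 57 59 58
f 58 59 60
f 58 60 52
f 59 49 61
f 59 61 60
f 60 61 62
f 60 62 52
f 61 49 63
f 61 63 62
f 62 63 64
f 62 64 52
f 63 49 65
f 63 65 64
f 64 65 66
f 64 66 52
f 65 49 67
f 65 67 66
f 66 67 68
f 66 68 52
f 67 49 69
f 67 69 68
f 68 69 70
f 68 70 52
f 69 49 50
f 69 50 70
f 70 50 51
f 70 51 52



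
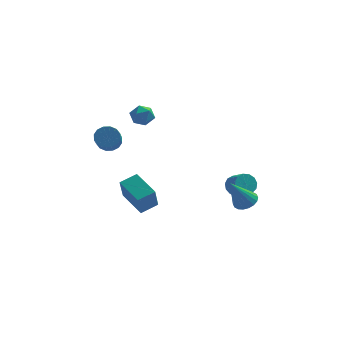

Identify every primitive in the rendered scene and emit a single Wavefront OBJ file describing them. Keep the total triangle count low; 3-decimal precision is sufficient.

v -2.458 1.105 -3.419
v -2.537 0.338 -1.994
v -1.591 1.694 -3.054
v -1.67 0.927 -1.629
v -1.35 -0.147 -4.031
v -1.429 -0.914 -2.606
v -0.483 0.442 -3.666
v -0.562 -0.325 -2.241
v -1.038 2.287 2.774
v -0.755 1.81 2.274
v -2.145 1.85 2.566
v -1.862 1.373 2.066
v -1.712 1.285 2.792
v -1.028 1.555 2.921
v -1.872 2.105 1.919
v -1.188 2.375 2.048
v -1.271 1.698 1.746
v -1.172 1.191 2.285
v -1.728 2.469 2.555
v -1.629 1.962 3.094
v 3.61 2.073 -2.911
v 3.954 1.888 -3.492
v 4.535 1.203 -2.929
v 4.19 1.387 -2.349
v 4.155 2.188 -3.334
v 4.736 1.503 -2.771
v 4.183 2.452 -3.042
v 4.764 1.767 -2.479
v 4.029 2.595 -2.709
v 4.61 1.91 -2.146
v 3.742 2.572 -2.439
v 4.322 1.887 -1.877
v 3.412 2.391 -2.32
v 3.993 1.706 -1.757
v 3.145 2.109 -2.389
v 3.726 1.424 -1.826
v 3.026 1.815 -2.623
v 3.607 1.13 -2.06
v 3.092 1.603 -2.949
v 3.673 0.918 -2.386
v 3.322 1.54 -3.263
v 3.903 0.855 -2.7
v 3.644 1.646 -3.466
v 4.225 0.961 -2.903
v -3.208 1.372 0.656
v -2.658 1.138 0.254
v -2.542 -0.487 1.363
v -3.092 -0.252 1.764
v -2.501 1.336 0.528
v -2.384 -0.289 1.637
v -2.532 1.543 0.836
v -2.416 -0.081 1.945
v -2.745 1.705 1.095
v -2.629 0.081 2.204
v -3.082 1.778 1.237
v -2.966 0.154 2.346
v -3.453 1.742 1.223
v -3.337 0.118 2.332
v -3.758 1.607 1.057
v -3.642 -0.018 2.166
v -3.916 1.409 0.783
v -3.799 -0.216 1.892
v -3.884 1.201 0.475
v -3.768 -0.423 1.584
v -3.671 1.039 0.216
v -3.555 -0.585 1.325
v -3.334 0.966 0.074
v -3.218 -0.658 1.183
v -2.963 1.002 0.088
v -2.847 -0.622 1.197
v 4.317 -1.941 -1.774
v 4.671 -1.436 -1.403
v 3.523 -2.579 -0.146
v 4.397 -1.289 -1.479
v 4.107 -1.271 -1.614
v 3.858 -1.386 -1.78
v 3.7 -1.611 -1.945
v 3.664 -1.901 -2.076
v 3.758 -2.199 -2.147
v 3.962 -2.446 -2.145
v 4.237 -2.593 -2.068
v 4.527 -2.611 -1.934
v 4.776 -2.496 -1.768
v 4.933 -2.271 -1.603
v 4.969 -1.981 -1.472
v 4.875 -1.683 -1.4
f 2 4 1
f 5 2 1
f 1 4 3
f 3 5 1
f 2 8 4
f 6 2 5
f 6 8 2
f 4 8 3
f 7 5 3
f 3 8 7
f 7 6 5
f 8 6 7
f 9 20 14
f 9 14 10
f 9 10 16
f 9 16 19
f 9 19 20
f 10 14 18
f 14 20 13
f 20 19 11
f 19 16 15
f 16 10 17
f 12 18 13
f 12 13 11
f 12 11 15
f 12 15 17
f 12 17 18
f 13 18 14
f 11 13 20
f 15 11 19
f 17 15 16
f 18 17 10
f 22 21 25
f 22 25 23
f 23 25 26
f 23 26 24
f 25 21 27
f 25 27 26
f 26 27 28
f 26 28 24
f 27 21 29
f 27 29 28
f 28 29 30
f 28 30 24
f 29 21 31
f 29 31 30
f 30 31 32
f 30 32 24
f 31 21 33
f 31 33 32
f 32 33 34
f 32 34 24
f 33 21 35
f 33 35 34
f 34 35 36
f 34 36 24
f 35 21 37
f 35 37 36
f 36 37 38
f 36 38 24
f 37 21 39
f 37 39 38
f 38 39 40
f 38 40 24
f 39 21 41
f 39 41 40
f 40 41 42
f 40 42 24
f 41 21 43
f 41 43 42
f 42 43 44
f 42 44 24
f 43 21 22
f 43 22 44
f 44 22 23
f 44 23 24
f 46 45 49
f 46 49 47
f 47 49 50
f 47 50 48
f 49 45 51
f 49 51 50
f 50 51 52
f 50 52 48
f 51 45 53
f 51 53 52
f 52 53 54
f 52 54 48
f 53 45 55
f 53 55 54
f 54 55 56
f 54 56 48
f 55 45 57
f 55 57 56
f 56 57 58
f 56 58 48
f 57 45 59
f 57 59 58
f 58 59 60
f 58 60 48
f 59 45 61
f 59 61 60
f 60 61 62
f 60 62 48
f 61 45 63
f 61 63 62
f 62 63 64
f 62 64 48
f 63 45 65
f 63 65 64
f 64 65 66
f 64 66 48
f 65 45 67
f 65 67 66
f 66 67 68
f 66 68 48
f 67 45 69
f 67 69 68
f 68 69 70
f 68 70 48
f 69 45 46
f 69 46 70
f 70 46 47
f 70 47 48
f 72 71 74
f 72 74 73
f 74 71 75
f 74 75 73
f 75 71 76
f 75 76 73
f 76 71 77
f 76 77 73
f 77 71 78
f 77 78 73
f 78 71 79
f 78 79 73
f 79 71 80
f 79 80 73
f 80 71 81
f 80 81 73
f 81 71 82
f 81 82 73
f 82 71 83
f 82 83 73
f 83 71 84
f 83 84 73
f 84 71 85
f 84 85 73
f 85 71 86
f 85 86 73
f 86 71 72
f 86 72 73



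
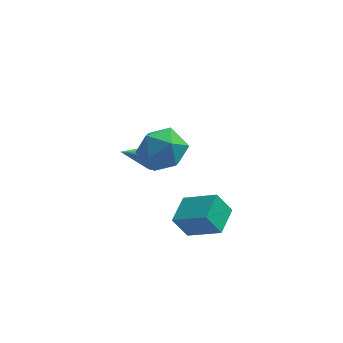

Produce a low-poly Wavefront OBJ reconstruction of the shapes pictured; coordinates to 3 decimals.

v -0.74 0.57 1.023
v 0.154 0.996 1.699
v -0.854 -0.996 2.161
v 0.04 -0.57 2.837
v -1.029 -0.028 2.845
v -0.959 0.94 2.142
v 0.259 -0.94 1.718
v 0.329 0.028 1.015
v 0.771 0.063 2.128
v -0.025 0.627 2.825
v -0.675 -0.627 1.035
v -1.471 -0.063 1.732
v -0.904 3.669 -2.061
v -0.496 3.749 -1.562
v -2.296 2.671 -0.759
v -0.673 4.005 -1.555
v -0.903 4.184 -1.664
v -1.133 4.244 -1.864
v -1.311 4.173 -2.109
v -1.396 3.986 -2.343
v -1.368 3.727 -2.512
v -1.234 3.454 -2.578
v -1.025 3.23 -2.525
v -0.787 3.107 -2.366
v -0.577 3.112 -2.137
v -0.442 3.245 -1.89
v -0.412 3.475 -1.683
v 0.709 0.326 -4.399
v 0.034 0.328 -3.324
v 1.157 1.699 -4.121
v 0.481 1.701 -3.045
v 2.179 -0.341 -3.475
v 1.503 -0.339 -2.399
v 2.626 1.032 -3.196
v 1.951 1.034 -2.121
f 1 12 6
f 1 6 2
f 1 2 8
f 1 8 11
f 1 11 12
f 2 6 10
f 6 12 5
f 12 11 3
f 11 8 7
f 8 2 9
f 4 10 5
f 4 5 3
f 4 3 7
f 4 7 9
f 4 9 10
f 5 10 6
f 3 5 12
f 7 3 11
f 9 7 8
f 10 9 2
f 14 13 16
f 14 16 15
f 16 13 17
f 16 17 15
f 17 13 18
f 17 18 15
f 18 13 19
f 18 19 15
f 19 13 20
f 19 20 15
f 20 13 21
f 20 21 15
f 21 13 22
f 21 22 15
f 22 13 23
f 22 23 15
f 23 13 24
f 23 24 15
f 24 13 25
f 24 25 15
f 25 13 26
f 25 26 15
f 26 13 27
f 26 27 15
f 27 13 14
f 27 14 15
f 29 31 28
f 32 29 28
f 28 31 30
f 30 32 28
f 29 35 31
f 33 29 32
f 33 35 29
f 31 35 30
f 34 32 30
f 30 35 34
f 34 33 32
f 35 33 34



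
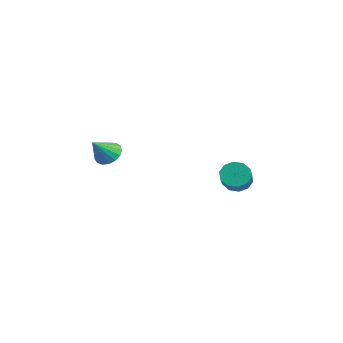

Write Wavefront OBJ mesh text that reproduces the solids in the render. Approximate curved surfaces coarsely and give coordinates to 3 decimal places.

v 1.125 -2.005 2.934
v 1.804 -1.721 3.015
v 1.395 -2.935 3.946
v 1.606 -1.533 3.24
v 1.297 -1.453 3.396
v 0.95 -1.5 3.445
v 0.642 -1.662 3.378
v 0.446 -1.903 3.209
v 0.405 -2.168 2.977
v 0.528 -2.395 2.735
v 0.789 -2.533 2.539
v 1.127 -2.55 2.433
v 1.464 -2.442 2.442
v 1.724 -2.234 2.564
v 1.846 -1.974 2.771
v 2.324 4.213 0.387
v 2.759 4.075 -0.233
v 3.871 3.329 0.713
v 3.436 3.467 1.333
v 2.889 4.496 -0.053
v 4.001 3.75 0.893
v 2.803 4.809 0.294
v 3.915 4.063 1.241
v 2.534 4.895 0.678
v 3.646 4.148 1.624
v 2.185 4.72 0.95
v 3.296 3.973 1.896
v 1.889 4.351 1.007
v 3.001 3.605 1.953
v 1.759 3.93 0.827
v 2.871 3.184 1.773
v 1.845 3.617 0.479
v 2.957 2.871 1.426
v 2.114 3.532 0.096
v 3.226 2.785 1.042
v 2.464 3.707 -0.176
v 3.575 2.96 0.77
f 2 1 4
f 2 4 3
f 4 1 5
f 4 5 3
f 5 1 6
f 5 6 3
f 6 1 7
f 6 7 3
f 7 1 8
f 7 8 3
f 8 1 9
f 8 9 3
f 9 1 10
f 9 10 3
f 10 1 11
f 10 11 3
f 11 1 12
f 11 12 3
f 12 1 13
f 12 13 3
f 13 1 14
f 13 14 3
f 14 1 15
f 14 15 3
f 15 1 2
f 15 2 3
f 17 16 20
f 17 20 18
f 18 20 21
f 18 21 19
f 20 16 22
f 20 22 21
f 21 22 23
f 21 23 19
f 22 16 24
f 22 24 23
f 23 24 25
f 23 25 19
f 24 16 26
f 24 26 25
f 25 26 27
f 25 27 19
f 26 16 28
f 26 28 27
f 27 28 29
f 27 29 19
f 28 16 30
f 28 30 29
f 29 30 31
f 29 31 19
f 30 16 32
f 30 32 31
f 31 32 33
f 31 33 19
f 32 16 34
f 32 34 33
f 33 34 35
f 33 35 19
f 34 16 36
f 34 36 35
f 35 36 37
f 35 37 19
f 36 16 17
f 36 17 37
f 37 17 18
f 37 18 19



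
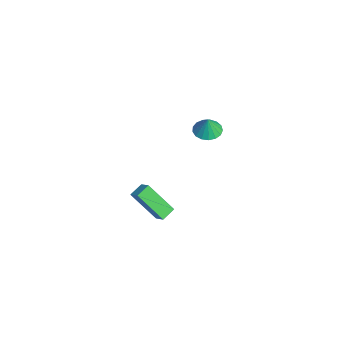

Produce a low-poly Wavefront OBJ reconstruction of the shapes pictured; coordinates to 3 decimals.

v 2.511 -0.922 -3.536
v 1.842 -2.067 -1.986
v 3.142 -0.699 -3.099
v 2.473 -1.844 -1.549
v 2.947 -1.576 -3.831
v 2.278 -2.721 -2.281
v 3.578 -1.353 -3.394
v 2.909 -2.498 -1.844
v 3.763 0.807 3.38
v 4.463 0.692 3.206
v 3.997 0.753 4.36
v 4.438 1.04 3.231
v 4.259 1.334 3.29
v 3.967 1.508 3.369
v 3.627 1.521 3.451
v 3.319 1.37 3.516
v 3.112 1.09 3.551
v 3.055 0.746 3.545
v 3.159 0.415 3.502
v 3.402 0.174 3.431
v 3.728 0.078 3.348
v 4.061 0.149 3.272
v 4.326 0.371 3.221
f 2 4 1
f 5 2 1
f 1 4 3
f 3 5 1
f 2 8 4
f 6 2 5
f 6 8 2
f 4 8 3
f 7 5 3
f 3 8 7
f 7 6 5
f 8 6 7
f 10 9 12
f 10 12 11
f 12 9 13
f 12 13 11
f 13 9 14
f 13 14 11
f 14 9 15
f 14 15 11
f 15 9 16
f 15 16 11
f 16 9 17
f 16 17 11
f 17 9 18
f 17 18 11
f 18 9 19
f 18 19 11
f 19 9 20
f 19 20 11
f 20 9 21
f 20 21 11
f 21 9 22
f 21 22 11
f 22 9 23
f 22 23 11
f 23 9 10
f 23 10 11



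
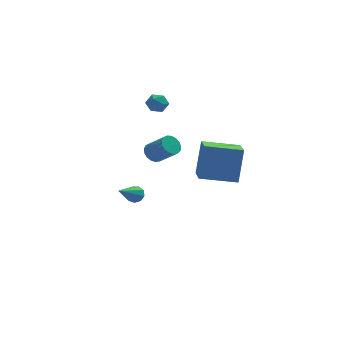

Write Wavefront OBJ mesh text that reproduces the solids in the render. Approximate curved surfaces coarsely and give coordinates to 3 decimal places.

v -2.655 3.854 2.417
v -2.299 4.349 2.185
v -1.781 3.271 2.515
v -1.425 3.766 2.283
v -1.704 3.812 2.871
v -2.244 4.172 2.81
v -1.836 3.448 1.89
v -2.376 3.808 1.829
v -1.793 4.098 1.86
v -1.711 4.323 2.466
v -2.369 3.297 2.234
v -2.287 3.522 2.84
v -3.484 1.837 -3.146
v -3.055 1.765 -2.843
v -4.496 0.583 -2.014
v -3.253 2.04 -2.715
v -3.558 2.221 -2.788
v -3.829 2.222 -3.029
v -3.938 2.043 -3.325
v -3.835 1.767 -3.537
v -3.567 1.525 -3.566
v -3.26 1.428 -3.399
v -3.058 1.523 -3.113
v -2.445 2.422 -0.495
v -1.997 2.36 -0.933
v -1.187 1.635 -0.004
v -1.635 1.698 0.435
v -1.926 2.618 -0.794
v -1.116 1.893 0.136
v -1.974 2.831 -0.586
v -1.165 2.106 0.344
v -2.13 2.95 -0.357
v -1.32 2.226 0.572
v -2.358 2.949 -0.16
v -1.548 2.224 0.77
v -2.606 2.827 -0.039
v -1.796 2.102 0.89
v -2.817 2.612 -0.023
v -2.007 1.887 0.907
v -2.943 2.354 -0.115
v -2.133 1.629 0.815
v -2.954 2.111 -0.294
v -2.145 1.386 0.636
v -2.849 1.94 -0.519
v -2.04 1.215 0.411
v -2.652 1.879 -0.738
v -1.842 1.155 0.192
v -2.406 1.943 -0.902
v -1.597 1.218 0.028
v -2.17 2.117 -0.972
v -1.361 1.392 -0.043
v -1.173 -3.716 1.137
v -0.8 -3.081 2.953
v -1.029 -2.032 0.518
v -0.655 -1.397 2.335
v 0.695 -3.983 0.845
v 1.069 -3.348 2.662
v 0.84 -2.299 0.227
v 1.213 -1.664 2.043
f 1 12 6
f 1 6 2
f 1 2 8
f 1 8 11
f 1 11 12
f 2 6 10
f 6 12 5
f 12 11 3
f 11 8 7
f 8 2 9
f 4 10 5
f 4 5 3
f 4 3 7
f 4 7 9
f 4 9 10
f 5 10 6
f 3 5 12
f 7 3 11
f 9 7 8
f 10 9 2
f 14 13 16
f 14 16 15
f 16 13 17
f 16 17 15
f 17 13 18
f 17 18 15
f 18 13 19
f 18 19 15
f 19 13 20
f 19 20 15
f 20 13 21
f 20 21 15
f 21 13 22
f 21 22 15
f 22 13 23
f 22 23 15
f 23 13 14
f 23 14 15
f 25 24 28
f 25 28 26
f 26 28 29
f 26 29 27
f 28 24 30
f 28 30 29
f 29 30 31
f 29 31 27
f 30 24 32
f 30 32 31
f 31 32 33
f 31 33 27
f 32 24 34
f 32 34 33
f 33 34 35
f 33 35 27
f 34 24 36
f 34 36 35
f 35 36 37
f 35 37 27
f 36 24 38
f 36 38 37
f 37 38 39
f 37 39 27
f 38 24 40
f 38 40 39
f 39 40 41
f 39 41 27
f 40 24 42
f 40 42 41
f 41 42 43
f 41 43 27
f 42 24 44
f 42 44 43
f 43 44 45
f 43 45 27
f 44 24 46
f 44 46 45
f 45 46 47
f 45 47 27
f 46 24 48
f 46 48 47
f 47 48 49
f 47 49 27
f 48 24 50
f 48 50 49
f 49 50 51
f 49 51 27
f 50 24 25
f 50 25 51
f 51 25 26
f 51 26 27
f 53 55 52
f 56 53 52
f 52 55 54
f 54 56 52
f 53 59 55
f 57 53 56
f 57 59 53
f 55 59 54
f 58 56 54
f 54 59 58
f 58 57 56
f 59 57 58



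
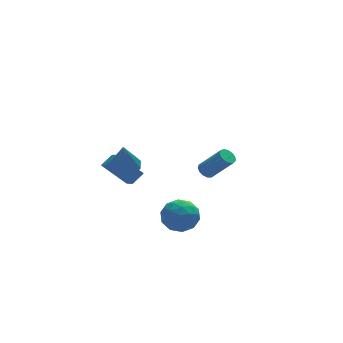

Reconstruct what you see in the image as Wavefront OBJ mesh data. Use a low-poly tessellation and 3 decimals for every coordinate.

v -1.937 -3.823 -1.655
v -1.295 -3.058 -1.863
v -1.065 -4.822 -2.637
v -0.423 -4.057 -2.845
v -0.441 -4.469 -1.912
v -0.98 -3.852 -1.305
v -1.38 -4.028 -3.195
v -1.919 -3.411 -2.588
v -0.951 -3.185 -2.815
v -0.37 -3.458 -2.021
v -1.99 -4.422 -2.479
v -1.409 -4.695 -1.685
v -1.693 -3.353 -1.673
v -0.667 -4.527 -2.827
v -0.678 -4.769 -2.279
v -0.3 -4.32 -2.401
v -1.508 -3.819 -1.345
v -1.13 -3.37 -1.467
v -0.628 -4.199 -1.496
v -1.23 -4.51 -3.033
v -0.852 -4.061 -3.155
v -2.06 -3.56 -2.099
v -1.682 -3.111 -2.221
v -1.732 -3.681 -3.004
v -1.113 -2.978 -2.354
v -0.6 -3.565 -2.931
v -1.163 -3.548 -3.137
v -1.48 -3.185 -2.781
v -0.771 -3.138 -1.888
v -0.259 -3.726 -2.465
v -0.269 -3.968 -1.917
v -0.586 -3.604 -1.56
v -0.569 -3.213 -2.447
v -2.101 -4.154 -2.035
v -1.589 -4.742 -2.612
v -1.774 -4.276 -2.94
v -2.091 -3.912 -2.583
v -1.76 -4.315 -1.569
v -1.247 -4.902 -2.146
v -0.88 -4.695 -1.719
v -1.197 -4.332 -1.363
v -1.791 -4.667 -2.053
v 1.558 1.176 -2.599
v 2.001 1.321 -2.83
v 2.944 0.609 -1.473
v 2.502 0.464 -1.241
v 1.921 1.544 -2.658
v 2.865 0.832 -1.301
v 1.726 1.65 -2.467
v 2.67 0.938 -1.109
v 1.478 1.606 -2.317
v 2.422 0.894 -0.96
v 1.255 1.425 -2.257
v 2.199 0.713 -0.9
v 1.129 1.165 -2.306
v 2.072 0.454 -0.948
v 1.138 0.909 -2.447
v 2.082 0.197 -1.09
v 1.282 0.737 -2.636
v 2.225 0.025 -1.279
v 1.512 0.705 -2.814
v 2.456 -0.007 -1.457
v 1.758 0.822 -2.923
v 2.702 0.11 -1.566
v 1.94 1.051 -2.929
v 2.884 0.34 -1.572
v -3.478 1.86 -1.803
v -2.818 2.158 -1.304
v -3.485 3.1 -2.536
v -2.824 3.398 -2.037
v -2.296 1.182 -2.963
v -1.635 1.48 -2.464
v -2.302 2.422 -3.696
v -1.642 2.72 -3.197
v -3.26 -1.44 0.174
v -2.493 -1.42 0.315
v -3.58 -2.38 2.046
v -2.724 -0.975 0.498
v -3.206 -0.748 0.53
v -3.713 -0.845 0.395
v -4.008 -1.22 0.156
v -3.953 -1.698 -0.074
v -3.574 -2.055 -0.189
v -3.048 -2.125 -0.134
v -2.621 -1.874 0.065
f 1 38 17
f 38 12 41
f 17 41 6
f 38 41 17
f 1 17 13
f 17 6 18
f 13 18 2
f 17 18 13
f 1 13 22
f 13 2 23
f 22 23 8
f 13 23 22
f 1 22 34
f 22 8 37
f 34 37 11
f 22 37 34
f 1 34 38
f 34 11 42
f 38 42 12
f 34 42 38
f 2 18 29
f 18 6 32
f 29 32 10
f 18 32 29
f 6 41 19
f 41 12 40
f 19 40 5
f 41 40 19
f 12 42 39
f 42 11 35
f 39 35 3
f 42 35 39
f 11 37 36
f 37 8 24
f 36 24 7
f 37 24 36
f 8 23 28
f 23 2 25
f 28 25 9
f 23 25 28
f 4 30 16
f 30 10 31
f 16 31 5
f 30 31 16
f 4 16 14
f 16 5 15
f 14 15 3
f 16 15 14
f 4 14 21
f 14 3 20
f 21 20 7
f 14 20 21
f 4 21 26
f 21 7 27
f 26 27 9
f 21 27 26
f 4 26 30
f 26 9 33
f 30 33 10
f 26 33 30
f 5 31 19
f 31 10 32
f 19 32 6
f 31 32 19
f 3 15 39
f 15 5 40
f 39 40 12
f 15 40 39
f 7 20 36
f 20 3 35
f 36 35 11
f 20 35 36
f 9 27 28
f 27 7 24
f 28 24 8
f 27 24 28
f 10 33 29
f 33 9 25
f 29 25 2
f 33 25 29
f 44 43 47
f 44 47 45
f 45 47 48
f 45 48 46
f 47 43 49
f 47 49 48
f 48 49 50
f 48 50 46
f 49 43 51
f 49 51 50
f 50 51 52
f 50 52 46
f 51 43 53
f 51 53 52
f 52 53 54
f 52 54 46
f 53 43 55
f 53 55 54
f 54 55 56
f 54 56 46
f 55 43 57
f 55 57 56
f 56 57 58
f 56 58 46
f 57 43 59
f 57 59 58
f 58 59 60
f 58 60 46
f 59 43 61
f 59 61 60
f 60 61 62
f 60 62 46
f 61 43 63
f 61 63 62
f 62 63 64
f 62 64 46
f 63 43 65
f 63 65 64
f 64 65 66
f 64 66 46
f 65 43 44
f 65 44 66
f 66 44 45
f 66 45 46
f 68 70 67
f 71 68 67
f 67 70 69
f 69 71 67
f 68 74 70
f 72 68 71
f 72 74 68
f 70 74 69
f 73 71 69
f 69 74 73
f 73 72 71
f 74 72 73
f 76 75 78
f 76 78 77
f 78 75 79
f 78 79 77
f 79 75 80
f 79 80 77
f 80 75 81
f 80 81 77
f 81 75 82
f 81 82 77
f 82 75 83
f 82 83 77
f 83 75 84
f 83 84 77
f 84 75 85
f 84 85 77
f 85 75 76
f 85 76 77



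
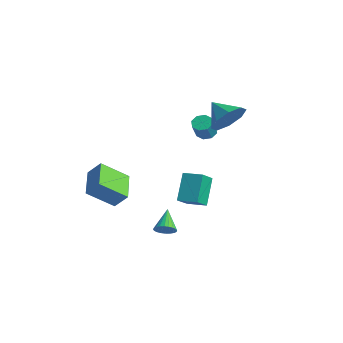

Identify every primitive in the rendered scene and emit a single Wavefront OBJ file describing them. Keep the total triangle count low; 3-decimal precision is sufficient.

v 2.868 -2.262 -3.305
v 3.258 -2.291 -2.877
v 2.032 -1.558 -2.495
v 3.32 -2.099 -2.98
v 3.313 -1.932 -3.133
v 3.238 -1.815 -3.311
v 3.107 -1.767 -3.489
v 2.939 -1.793 -3.639
v 2.761 -1.892 -3.738
v 2.599 -2.046 -3.771
v 2.478 -2.233 -3.733
v 2.416 -2.425 -3.629
v 2.423 -2.592 -3.477
v 2.498 -2.709 -3.298
v 2.629 -2.757 -3.12
v 2.797 -2.731 -2.97
v 2.975 -2.633 -2.872
v 3.137 -2.478 -2.839
v -1.661 -2.183 -2.387
v -2.199 -3.498 -1.297
v -1.096 -1.76 -1.597
v -1.634 -3.074 -0.507
v -0.246 -3.166 -2.873
v -0.784 -4.48 -1.783
v 0.319 -2.742 -2.083
v -0.219 -4.057 -0.993
v 2.217 -0.216 -0.536
v 2.644 -1.08 0.195
v 3.106 0.329 -0.412
v 3.533 -0.535 0.32
v 2.887 -1.005 -1.86
v 3.314 -1.869 -1.128
v 3.776 -0.46 -1.735
v 4.203 -1.324 -1.004
v -1.56 3.23 -0.106
v -1.276 2.836 -0.422
v -0.916 2.315 0.55
v -1.2 2.71 0.866
v -1.025 3.189 -0.326
v -0.665 2.669 0.646
v -1.087 3.567 -0.101
v -0.728 3.046 0.871
v -1.427 3.747 0.121
v -1.067 3.226 1.094
v -1.844 3.625 0.21
v -1.484 3.104 1.182
v -2.095 3.271 0.114
v -1.735 2.751 1.086
v -2.032 2.894 -0.111
v -1.673 2.373 0.861
v -1.693 2.714 -0.334
v -1.333 2.193 0.639
v 1.104 2.726 2.117
v 1.658 2.308 2.945
v -0.124 2.534 2.843
v 1.567 3.127 3.007
v 1.205 3.711 2.547
v 0.783 3.718 1.836
v 0.55 3.144 1.29
v 0.642 2.325 1.228
v 1.004 1.741 1.687
v 1.425 1.734 2.398
f 2 1 4
f 2 4 3
f 4 1 5
f 4 5 3
f 5 1 6
f 5 6 3
f 6 1 7
f 6 7 3
f 7 1 8
f 7 8 3
f 8 1 9
f 8 9 3
f 9 1 10
f 9 10 3
f 10 1 11
f 10 11 3
f 11 1 12
f 11 12 3
f 12 1 13
f 12 13 3
f 13 1 14
f 13 14 3
f 14 1 15
f 14 15 3
f 15 1 16
f 15 16 3
f 16 1 17
f 16 17 3
f 17 1 18
f 17 18 3
f 18 1 2
f 18 2 3
f 20 22 19
f 23 20 19
f 19 22 21
f 21 23 19
f 20 26 22
f 24 20 23
f 24 26 20
f 22 26 21
f 25 23 21
f 21 26 25
f 25 24 23
f 26 24 25
f 28 30 27
f 31 28 27
f 27 30 29
f 29 31 27
f 28 34 30
f 32 28 31
f 32 34 28
f 30 34 29
f 33 31 29
f 29 34 33
f 33 32 31
f 34 32 33
f 36 35 39
f 36 39 37
f 37 39 40
f 37 40 38
f 39 35 41
f 39 41 40
f 40 41 42
f 40 42 38
f 41 35 43
f 41 43 42
f 42 43 44
f 42 44 38
f 43 35 45
f 43 45 44
f 44 45 46
f 44 46 38
f 45 35 47
f 45 47 46
f 46 47 48
f 46 48 38
f 47 35 49
f 47 49 48
f 48 49 50
f 48 50 38
f 49 35 51
f 49 51 50
f 50 51 52
f 50 52 38
f 51 35 36
f 51 36 52
f 52 36 37
f 52 37 38
f 54 53 56
f 54 56 55
f 56 53 57
f 56 57 55
f 57 53 58
f 57 58 55
f 58 53 59
f 58 59 55
f 59 53 60
f 59 60 55
f 60 53 61
f 60 61 55
f 61 53 62
f 61 62 55
f 62 53 54
f 62 54 55



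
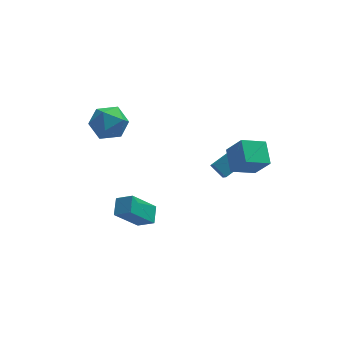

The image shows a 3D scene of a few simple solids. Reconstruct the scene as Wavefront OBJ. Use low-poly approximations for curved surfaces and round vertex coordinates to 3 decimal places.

v -2.769 -0.07 -2.111
v -2.552 0.791 -1.672
v -1.598 0.342 -3.497
v -1.382 1.203 -3.058
v -2.038 -0.503 -1.622
v -1.822 0.358 -1.183
v -0.868 -0.091 -3.008
v -0.651 0.77 -2.569
v 2.978 2.172 -2.088
v 2.45 2.689 -1.524
v 2.965 2.962 -2.825
v 2.436 3.479 -2.261
v 4.204 2.761 -1.479
v 3.675 3.278 -0.915
v 4.19 3.551 -2.216
v 3.662 4.068 -1.652
v -3.094 3.315 2.938
v -2.101 3.071 3.18
v -3.119 2.069 1.78
v -2.126 1.825 2.022
v -2.895 1.641 2.714
v -2.88 2.411 3.43
v -2.34 2.729 1.53
v -2.325 3.499 2.246
v -1.634 2.709 2.31
v -1.978 2.036 3.041
v -3.242 3.104 1.919
v -3.586 2.431 2.65
v 3.74 -0.916 0.89
v 2.531 -1.164 1.388
v 3.744 0.242 1.479
v 2.536 -0.005 1.977
v 4.324 -1.495 2.023
v 3.116 -1.742 2.521
v 4.329 -0.336 2.612
v 3.12 -0.584 3.11
f 2 4 1
f 5 2 1
f 1 4 3
f 3 5 1
f 2 8 4
f 6 2 5
f 6 8 2
f 4 8 3
f 7 5 3
f 3 8 7
f 7 6 5
f 8 6 7
f 10 12 9
f 13 10 9
f 9 12 11
f 11 13 9
f 10 16 12
f 14 10 13
f 14 16 10
f 12 16 11
f 15 13 11
f 11 16 15
f 15 14 13
f 16 14 15
f 17 28 22
f 17 22 18
f 17 18 24
f 17 24 27
f 17 27 28
f 18 22 26
f 22 28 21
f 28 27 19
f 27 24 23
f 24 18 25
f 20 26 21
f 20 21 19
f 20 19 23
f 20 23 25
f 20 25 26
f 21 26 22
f 19 21 28
f 23 19 27
f 25 23 24
f 26 25 18
f 30 32 29
f 33 30 29
f 29 32 31
f 31 33 29
f 30 36 32
f 34 30 33
f 34 36 30
f 32 36 31
f 35 33 31
f 31 36 35
f 35 34 33
f 36 34 35



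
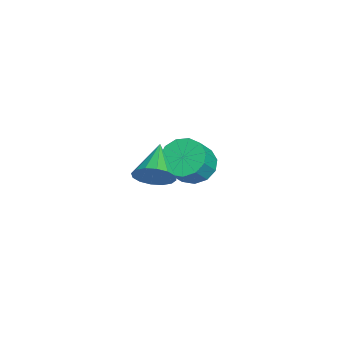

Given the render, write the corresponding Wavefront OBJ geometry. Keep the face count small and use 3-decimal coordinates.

v 3.857 -2.214 1.731
v 4.293 -2.079 2.494
v 2.323 -2.006 2.569
v 4.247 -1.66 2.308
v 4.097 -1.39 1.966
v 3.882 -1.34 1.562
v 3.661 -1.525 1.202
v 3.492 -1.894 0.984
v 3.42 -2.349 0.967
v 3.466 -2.767 1.153
v 3.616 -3.038 1.495
v 3.831 -3.087 1.899
v 4.053 -2.903 2.259
v 4.222 -2.534 2.477
v -1.658 -0.68 -1.437
v -1.09 -1.188 -2.13
v -0.234 -1.668 -1.076
v -0.802 -1.16 -0.383
v -0.855 -0.66 -2.081
v 0.002 -1.14 -1.027
v -0.874 -0.138 -1.828
v -0.018 -0.618 -0.774
v -1.143 0.211 -1.45
v -0.286 -0.268 -0.397
v -1.575 0.278 -1.068
v -0.718 -0.202 -0.015
v -2.033 0.041 -0.804
v -1.177 -0.439 0.25
v -2.373 -0.426 -0.74
v -1.516 -0.905 0.314
v -2.486 -0.973 -0.897
v -1.629 -1.453 0.156
v -2.336 -1.427 -1.226
v -1.479 -1.907 -0.173
v -1.971 -1.644 -1.622
v -1.114 -2.124 -0.568
v -1.506 -1.555 -1.959
v -0.65 -2.035 -0.905
f 2 1 4
f 2 4 3
f 4 1 5
f 4 5 3
f 5 1 6
f 5 6 3
f 6 1 7
f 6 7 3
f 7 1 8
f 7 8 3
f 8 1 9
f 8 9 3
f 9 1 10
f 9 10 3
f 10 1 11
f 10 11 3
f 11 1 12
f 11 12 3
f 12 1 13
f 12 13 3
f 13 1 14
f 13 14 3
f 14 1 2
f 14 2 3
f 16 15 19
f 16 19 17
f 17 19 20
f 17 20 18
f 19 15 21
f 19 21 20
f 20 21 22
f 20 22 18
f 21 15 23
f 21 23 22
f 22 23 24
f 22 24 18
f 23 15 25
f 23 25 24
f 24 25 26
f 24 26 18
f 25 15 27
f 25 27 26
f 26 27 28
f 26 28 18
f 27 15 29
f 27 29 28
f 28 29 30
f 28 30 18
f 29 15 31
f 29 31 30
f 30 31 32
f 30 32 18
f 31 15 33
f 31 33 32
f 32 33 34
f 32 34 18
f 33 15 35
f 33 35 34
f 34 35 36
f 34 36 18
f 35 15 37
f 35 37 36
f 36 37 38
f 36 38 18
f 37 15 16
f 37 16 38
f 38 16 17
f 38 17 18



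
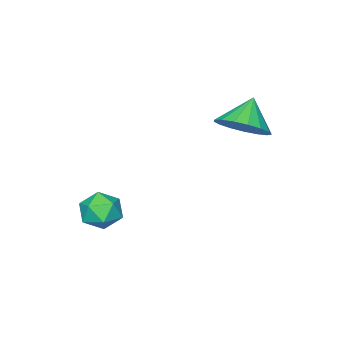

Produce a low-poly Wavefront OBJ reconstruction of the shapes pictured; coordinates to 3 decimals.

v 1.04 -0.111 -3.306
v 1.663 0.27 -3.069
v 1.737 -0.75 -4.111
v 2.36 -0.369 -3.874
v 2.017 -0.872 -3.407
v 1.586 -0.477 -2.909
v 1.814 -0.003 -4.271
v 1.383 0.392 -3.773
v 2.141 0.337 -3.665
v 2.266 -0.2 -3.131
v 1.134 -0.28 -4.049
v 1.259 -0.817 -3.515
v -1.997 2.202 -0.455
v -1.372 1.614 -0.095
v -2.763 1.958 0.475
v -1.271 2.005 0.091
v -1.335 2.442 0.152
v -1.551 2.823 0.074
v -1.869 3.062 -0.125
v -2.217 3.104 -0.4
v -2.514 2.939 -0.688
v -2.692 2.605 -0.923
v -2.712 2.179 -1.05
v -2.567 1.758 -1.041
v -2.292 1.439 -0.898
v -1.949 1.294 -0.654
v -1.617 1.358 -0.364
f 1 12 6
f 1 6 2
f 1 2 8
f 1 8 11
f 1 11 12
f 2 6 10
f 6 12 5
f 12 11 3
f 11 8 7
f 8 2 9
f 4 10 5
f 4 5 3
f 4 3 7
f 4 7 9
f 4 9 10
f 5 10 6
f 3 5 12
f 7 3 11
f 9 7 8
f 10 9 2
f 14 13 16
f 14 16 15
f 16 13 17
f 16 17 15
f 17 13 18
f 17 18 15
f 18 13 19
f 18 19 15
f 19 13 20
f 19 20 15
f 20 13 21
f 20 21 15
f 21 13 22
f 21 22 15
f 22 13 23
f 22 23 15
f 23 13 24
f 23 24 15
f 24 13 25
f 24 25 15
f 25 13 26
f 25 26 15
f 26 13 27
f 26 27 15
f 27 13 14
f 27 14 15

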